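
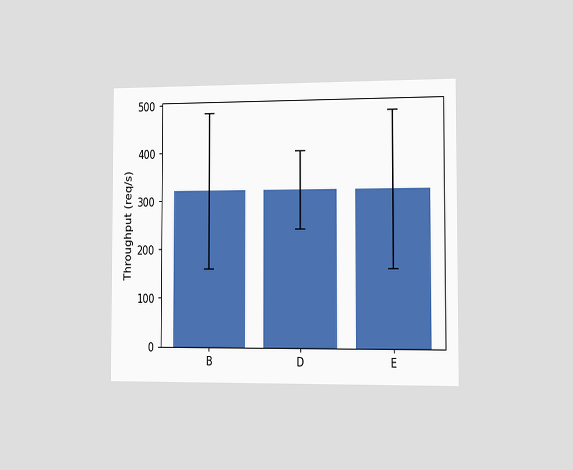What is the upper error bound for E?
480req/s

The chart is viewed slightly from the right. The E bar's upper whisker reaches 480req/s.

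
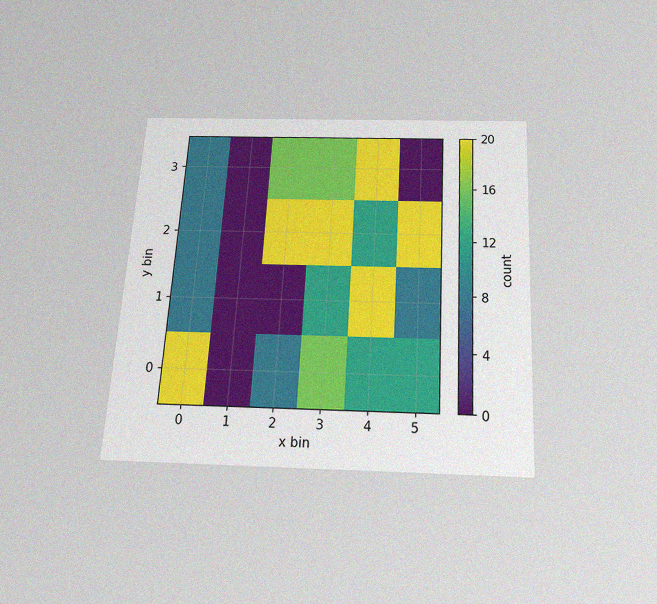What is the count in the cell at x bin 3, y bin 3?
The chart is tilted about 3° clockwise and viewed slightly from below, with some photo noise. Matching the cell (3, 3) against the colorbar gives 16.

16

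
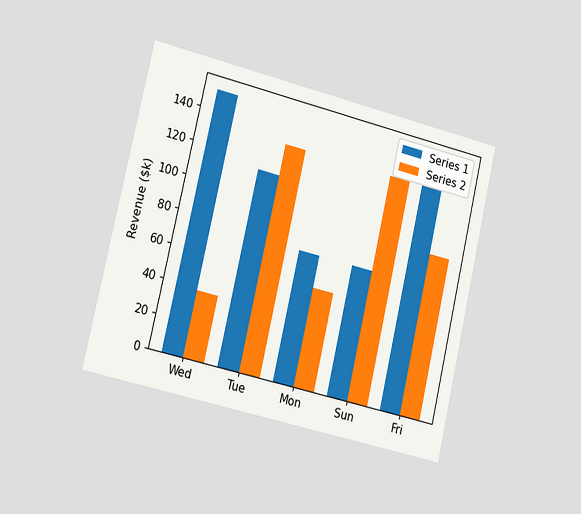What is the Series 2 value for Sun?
The chart is tilted about 13° clockwise and viewed slightly from the left. The Series 2 bar at Sun reaches $133k on the y-axis.

$133k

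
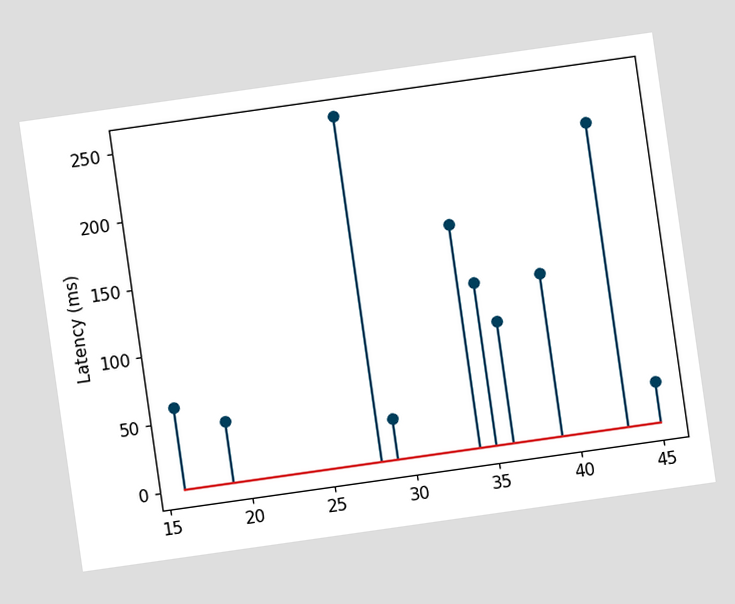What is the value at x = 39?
The chart is tilted about 8° counter-clockwise. The stem at x=39 reaches 120ms.

120ms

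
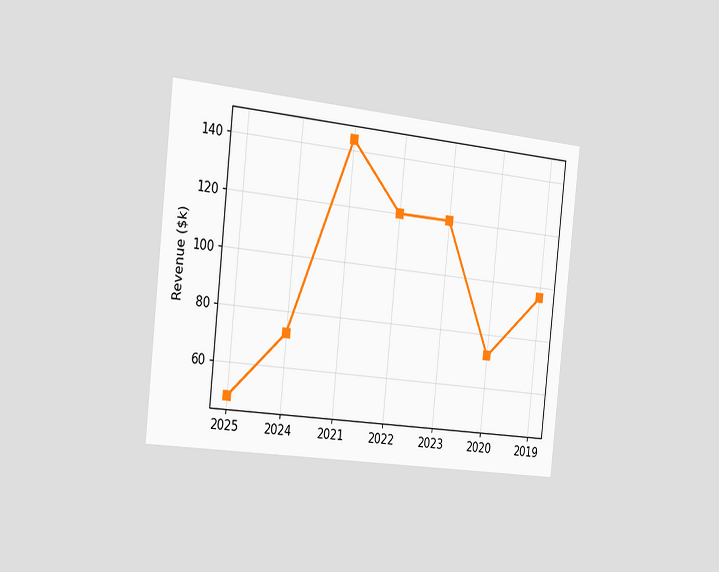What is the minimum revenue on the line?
The chart is tilted about 6° clockwise and viewed slightly from the left. The lowest point is at 2025, and reading across to the y-axis gives $48k.

$48k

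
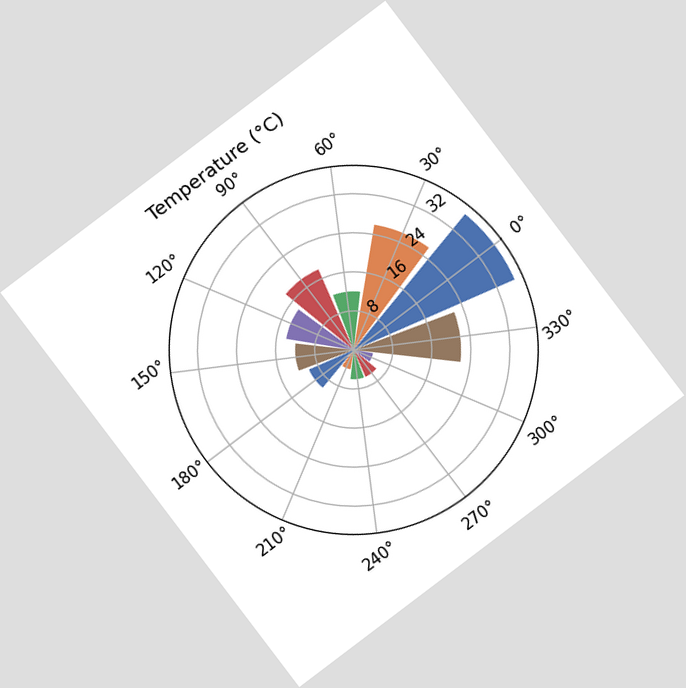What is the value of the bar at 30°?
The chart is tilted about 37° counter-clockwise. The bar at 30° reaches 26°C on the radial axis.

26°C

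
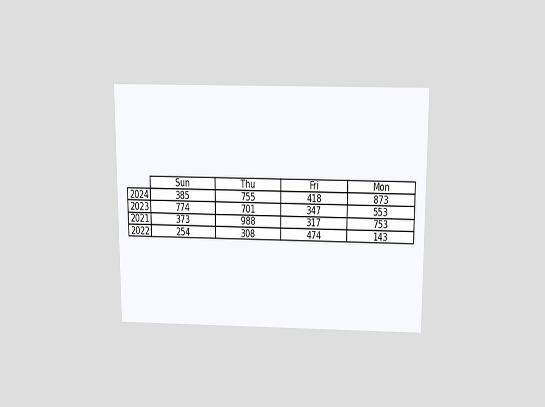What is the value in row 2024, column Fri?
418

The chart is viewed slightly from above. The (2024, Fri) cell reads 418.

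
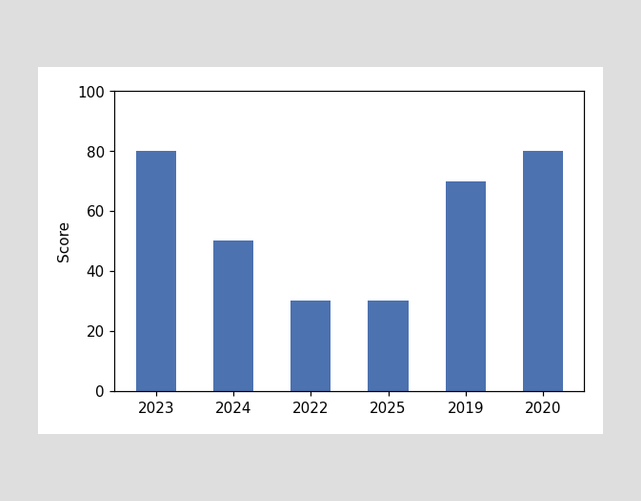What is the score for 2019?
70

Reading along the chart's y-axis, the 2019 bar reaches 70.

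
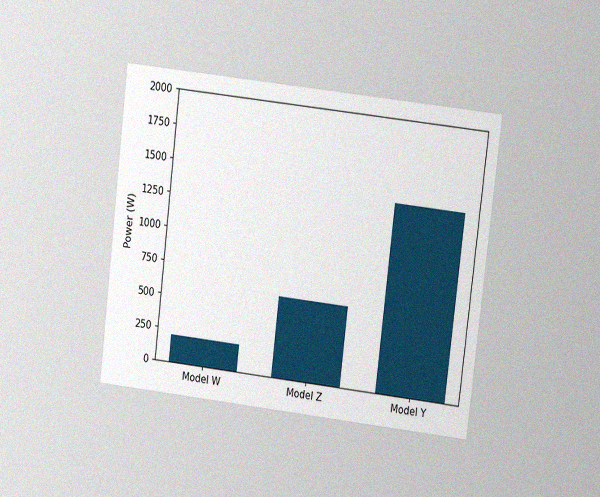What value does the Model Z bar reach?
600W

The chart is tilted about 7° clockwise and viewed at a slight angle, with some photo noise. Reading along the chart's y-axis, the Model Z bar reaches 600W.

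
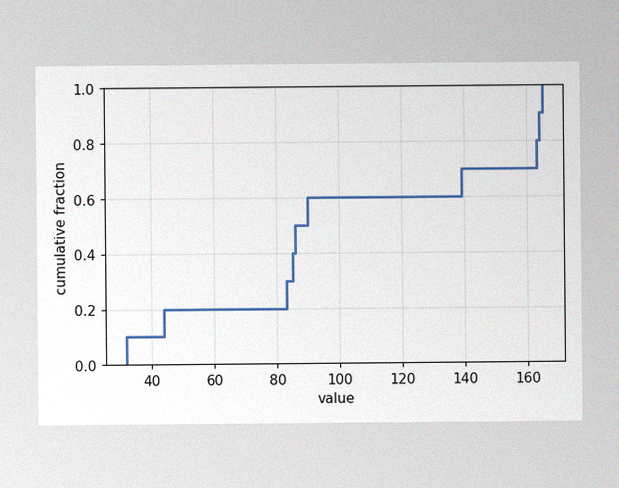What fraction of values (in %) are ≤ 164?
The image has some photo noise and uneven lighting. At x=164 the ECDF step is at 90%.

90%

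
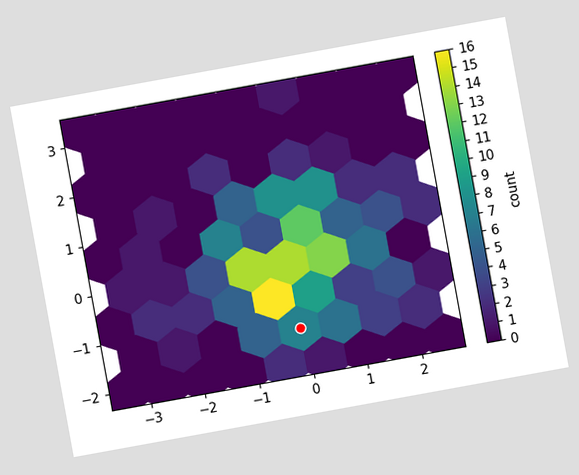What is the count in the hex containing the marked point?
The chart is tilted about 10° counter-clockwise. The marked hex reads 7 on the colorbar.

7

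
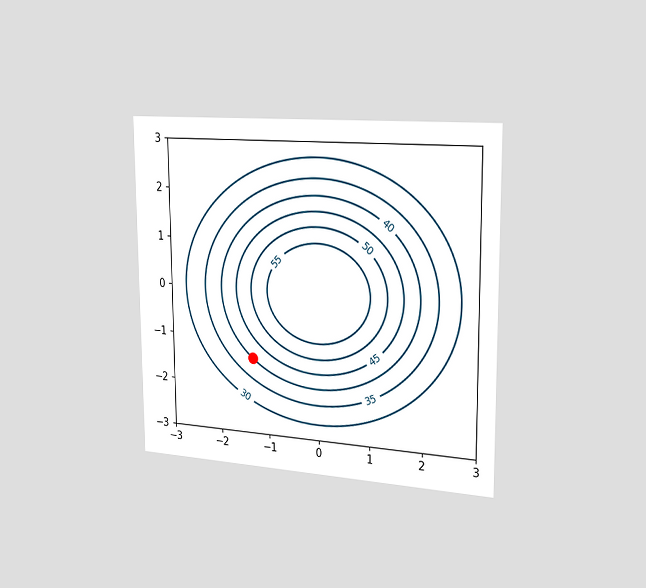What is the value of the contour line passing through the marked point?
The chart is viewed slightly from the right. The marked point sits on the contour labelled 40.

40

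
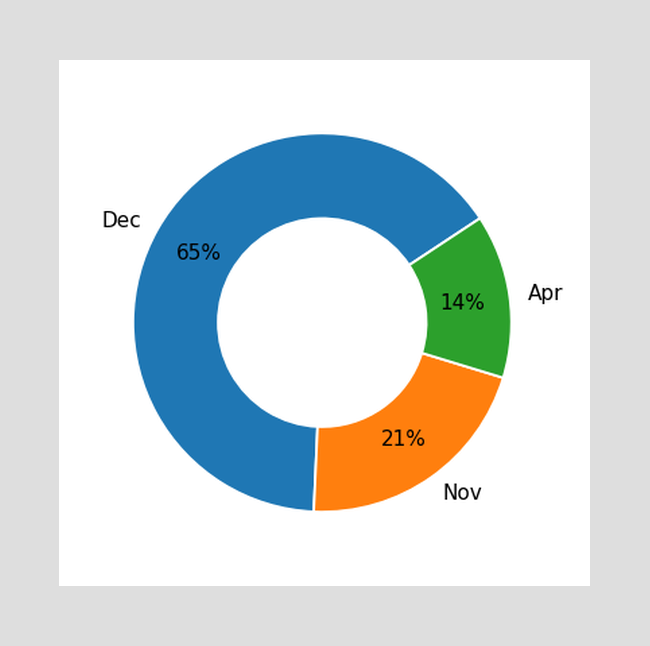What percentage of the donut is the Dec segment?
The Dec segment takes up 65% of the ring.

65%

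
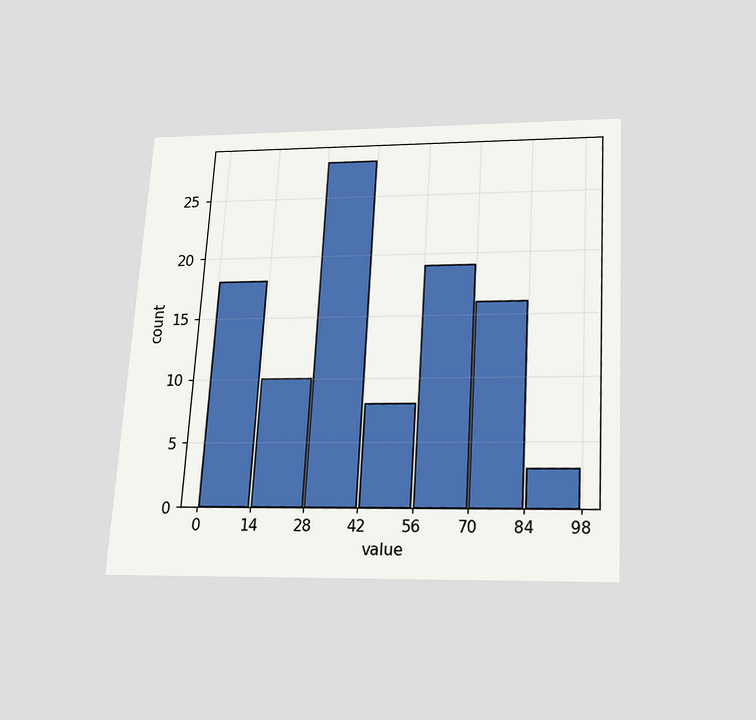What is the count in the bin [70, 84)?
16

The chart is tilted about 3° clockwise and viewed slightly from below. The [70, 84) bin has height 16.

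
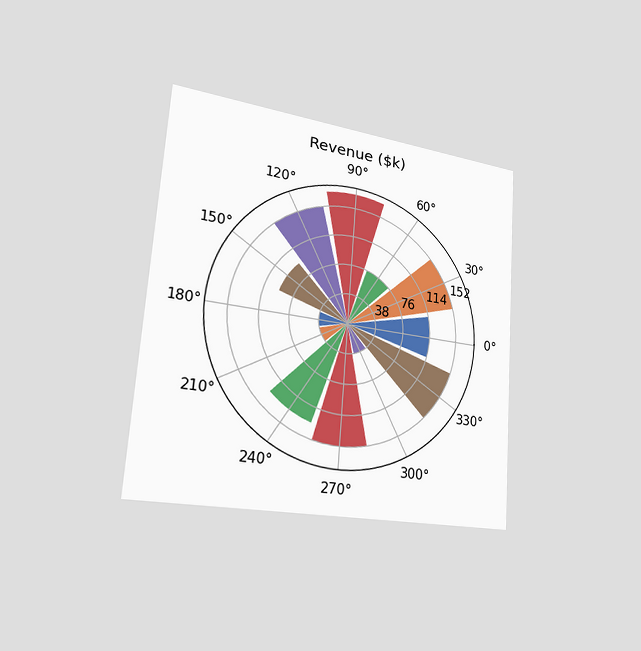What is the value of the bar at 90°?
The chart is tilted about 4° clockwise and viewed slightly from the left. The bar at 90° reaches $171k on the radial axis.

$171k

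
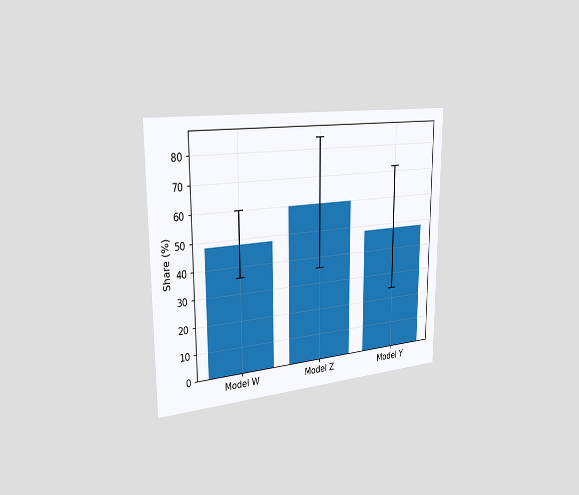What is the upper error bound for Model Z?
The chart is viewed slightly from the left. The Model Z bar's upper whisker reaches 84%.

84%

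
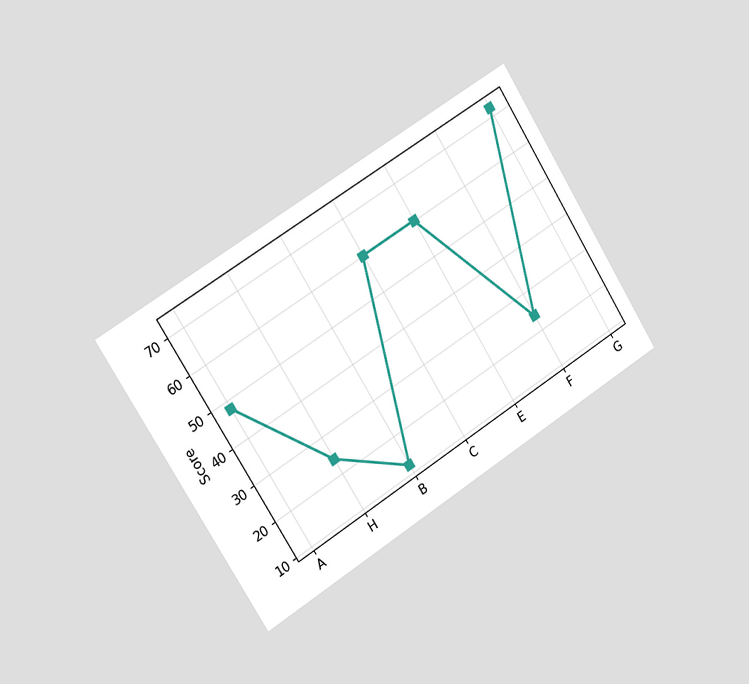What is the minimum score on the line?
The chart is tilted about 32° counter-clockwise and viewed slightly from the left. The lowest point is at B, and reading across to the y-axis gives 12.

12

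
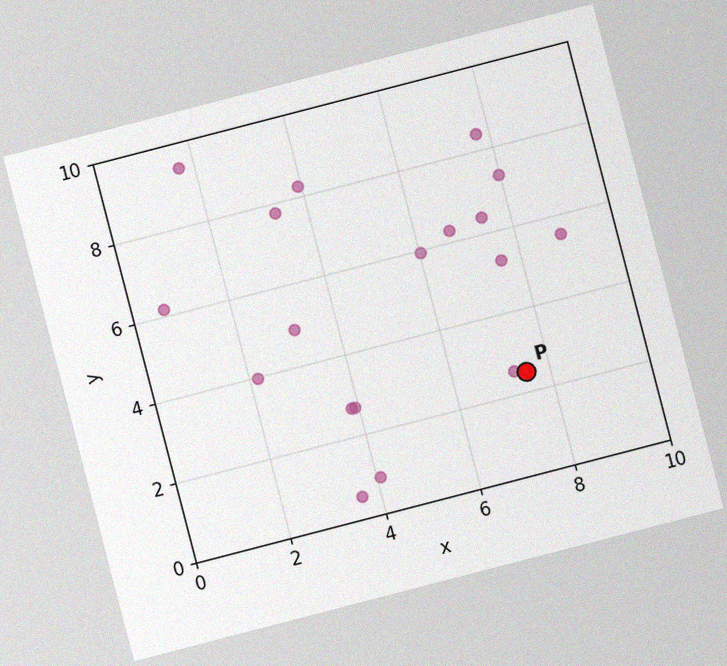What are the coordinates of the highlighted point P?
The chart is tilted about 15° counter-clockwise, with some photo noise. Following the gridlines from P to each axis, P sits at (7.5, 2.5).

(7.5, 2.5)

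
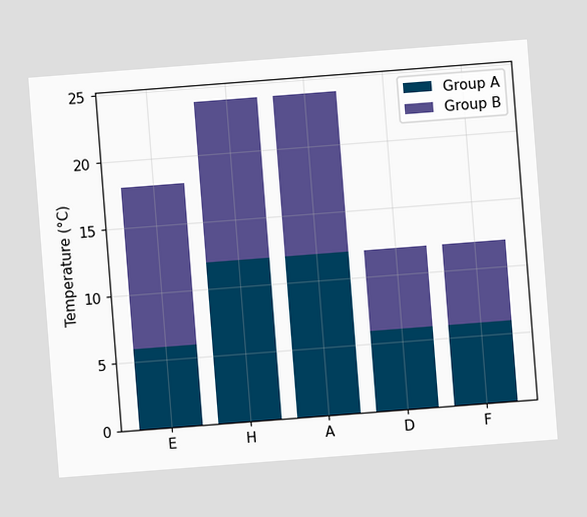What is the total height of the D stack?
12°C

The chart is tilted about 4° counter-clockwise. The D stack's top reaches 12°C on the y-axis.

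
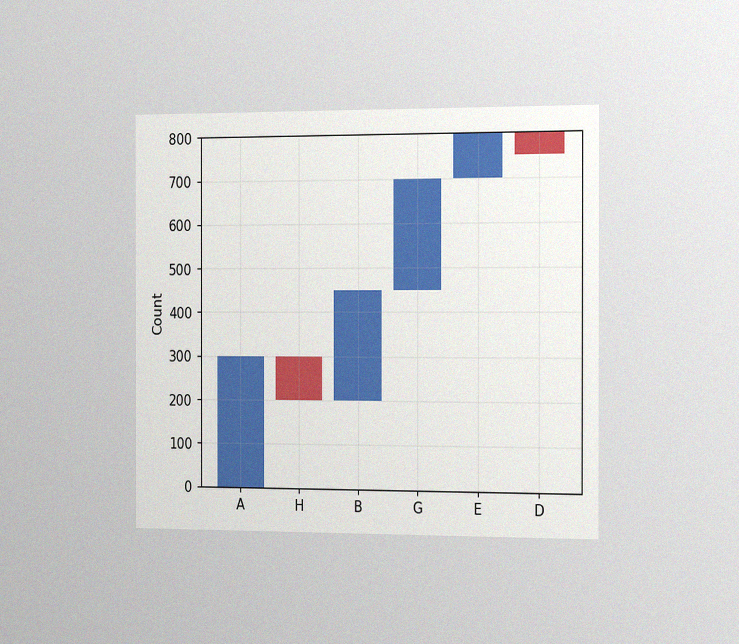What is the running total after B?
The chart is viewed slightly from the right, with some photo noise. After B the running total reaches 450.

450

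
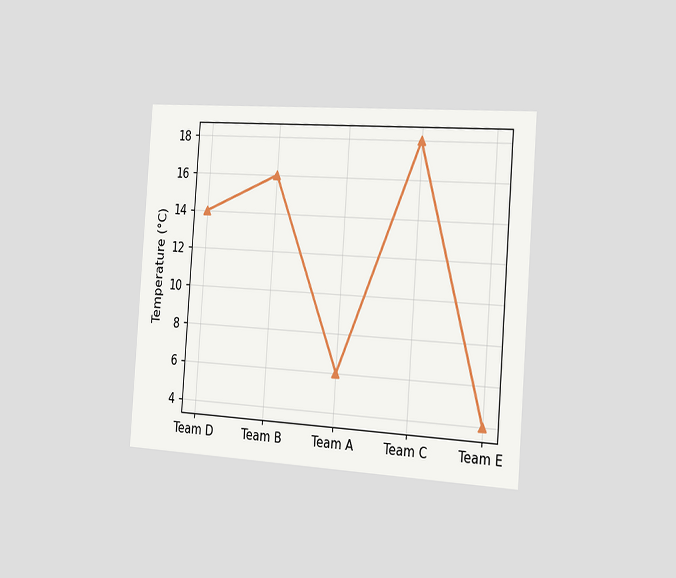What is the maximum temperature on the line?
The chart is tilted about 4° clockwise and viewed slightly from the right. The highest point is at Team C, and reading across to the y-axis gives 18°C.

18°C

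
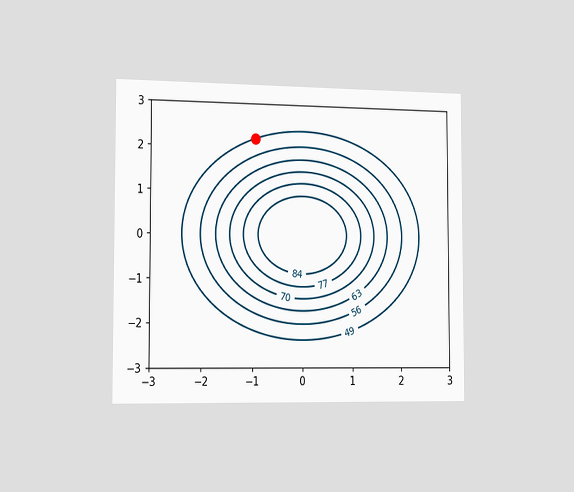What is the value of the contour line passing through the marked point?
The chart is viewed slightly from the left. The marked point sits on the contour labelled 49.

49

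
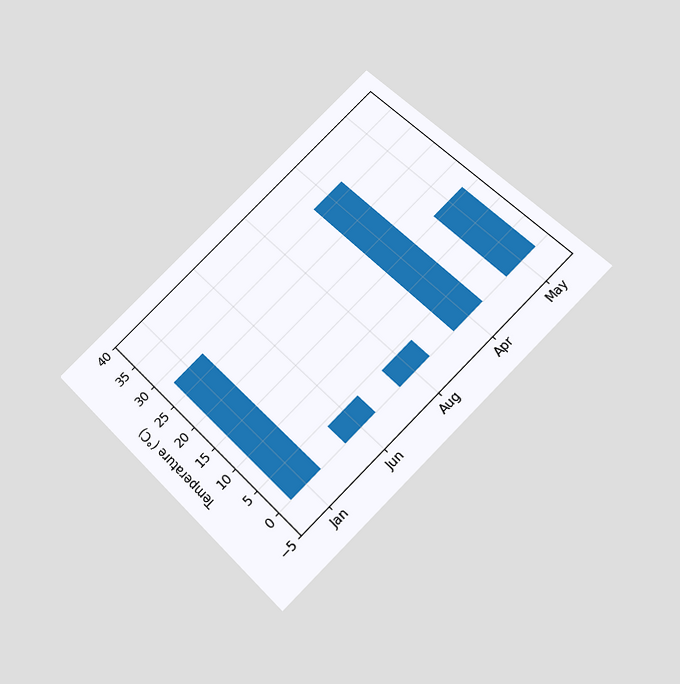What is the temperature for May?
16°C

The chart is tilted about 45° counter-clockwise and viewed slightly from below. Reading along the chart's y-axis, the May bar reaches 16°C.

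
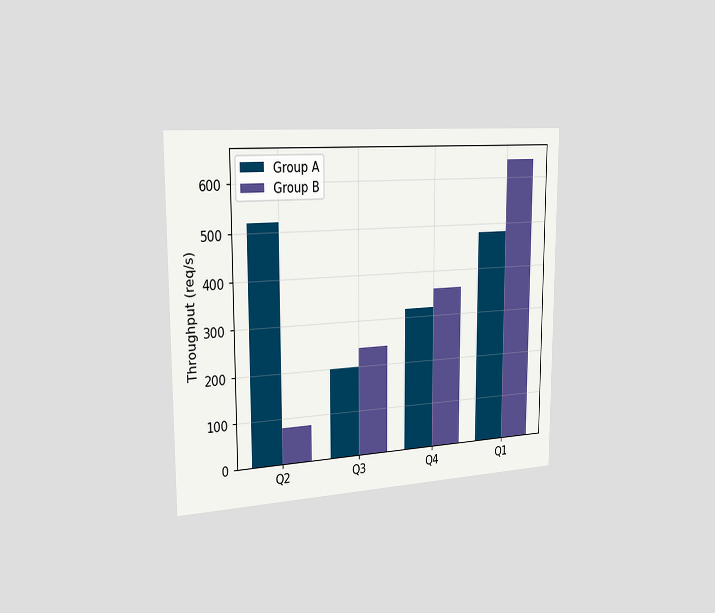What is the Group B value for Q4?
The chart is viewed slightly from the left. The Group B bar at Q4 reaches 360req/s on the y-axis.

360req/s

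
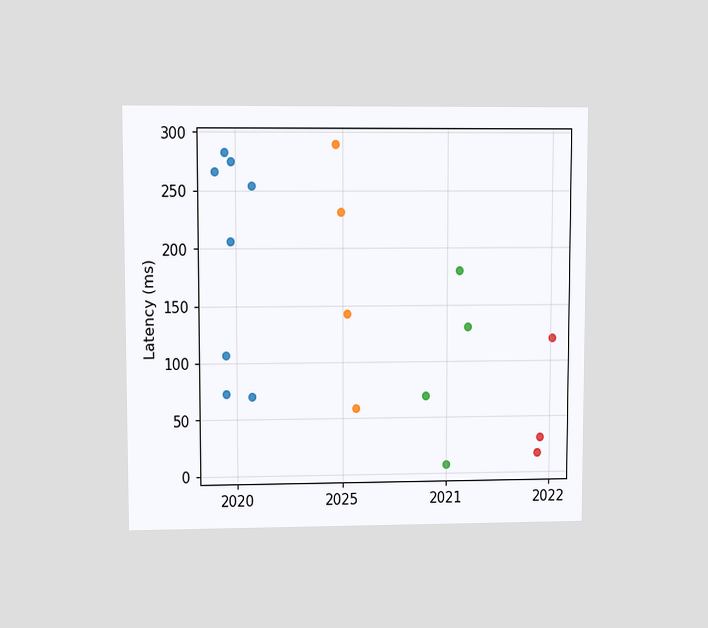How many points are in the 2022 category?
The chart is viewed at a slight angle. Counting the markers in the 2022 column gives 3.

3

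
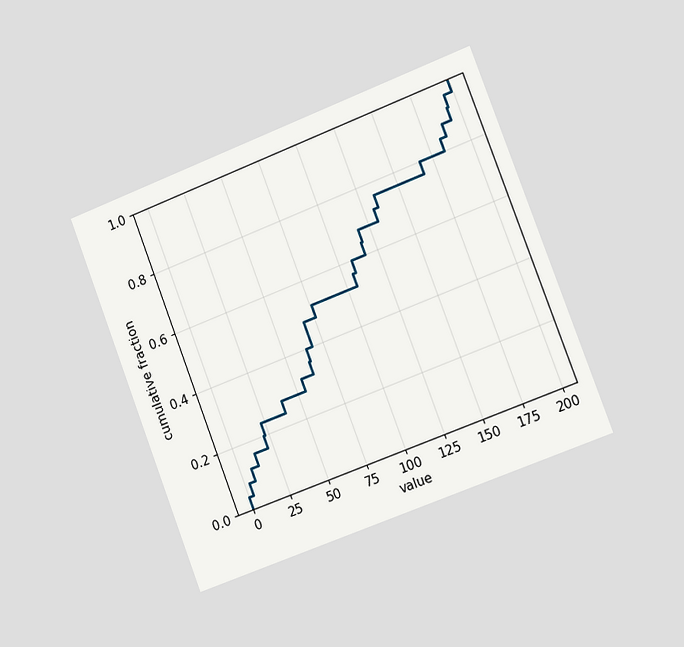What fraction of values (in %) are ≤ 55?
32%

The chart is tilted about 21° counter-clockwise and viewed slightly from the right. At x=55 the ECDF step is at 32%.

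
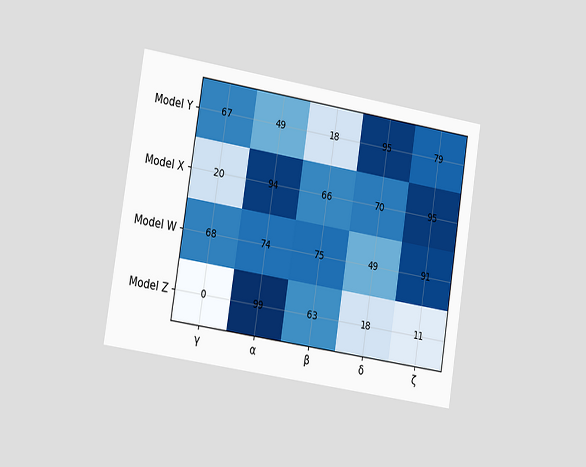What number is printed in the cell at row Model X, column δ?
70

The chart is tilted about 9° clockwise and viewed slightly from the left. The (Model X, δ) cell reads 70.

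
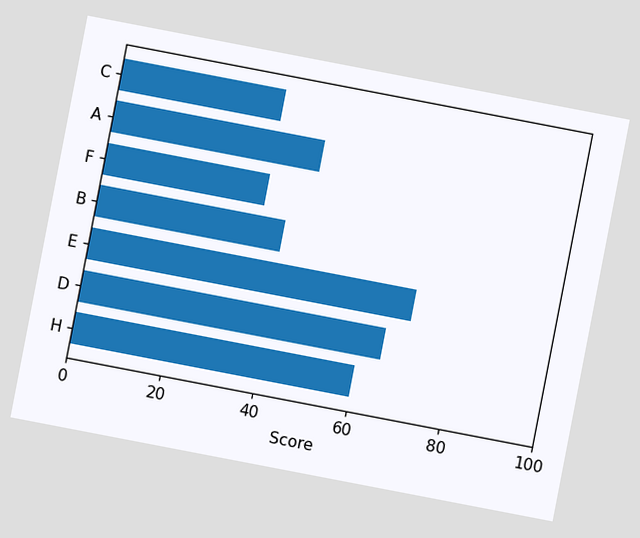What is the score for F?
35

The chart is tilted about 11° clockwise. Reading along the chart's x-axis, the F bar reaches 35.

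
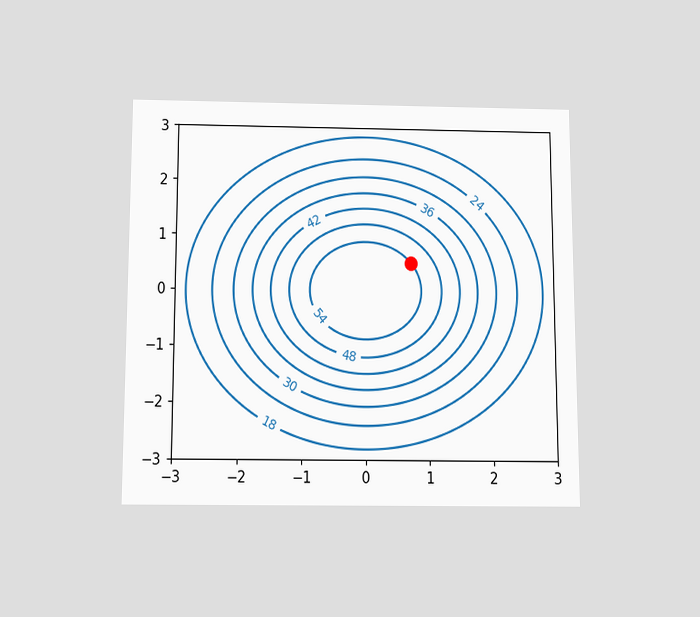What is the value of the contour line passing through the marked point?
54

The chart is viewed slightly from below. The marked point sits on the contour labelled 54.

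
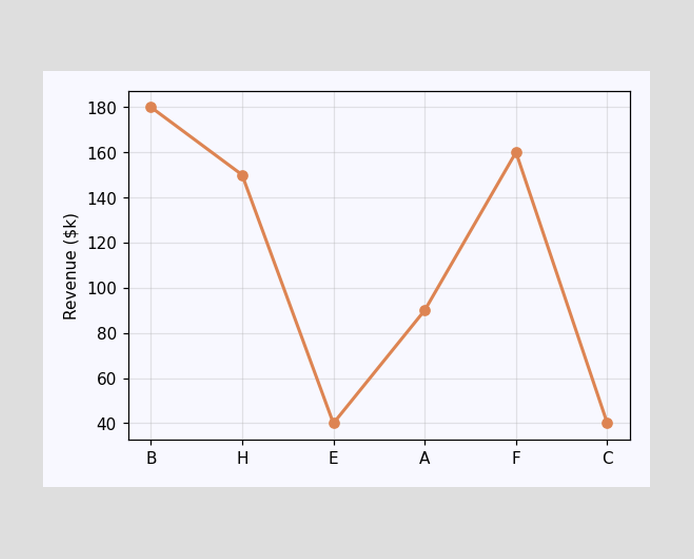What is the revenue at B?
At B, the line is at $180k.

$180k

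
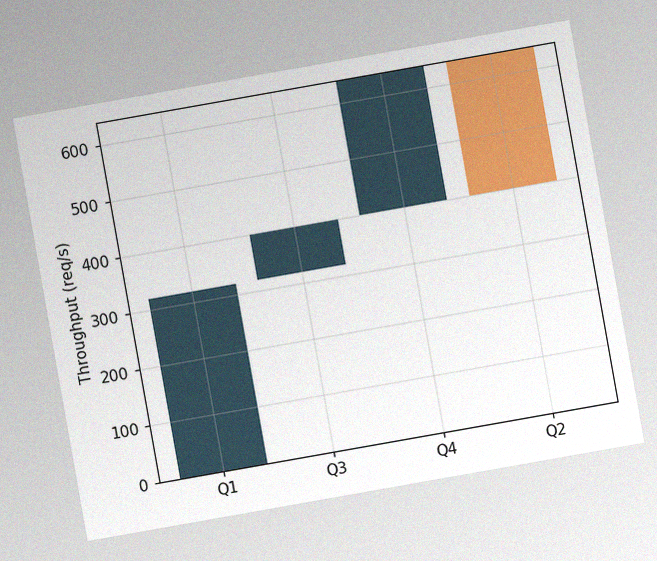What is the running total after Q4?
640req/s

The chart is tilted about 10° counter-clockwise, with some photo noise. After Q4 the running total reaches 640req/s.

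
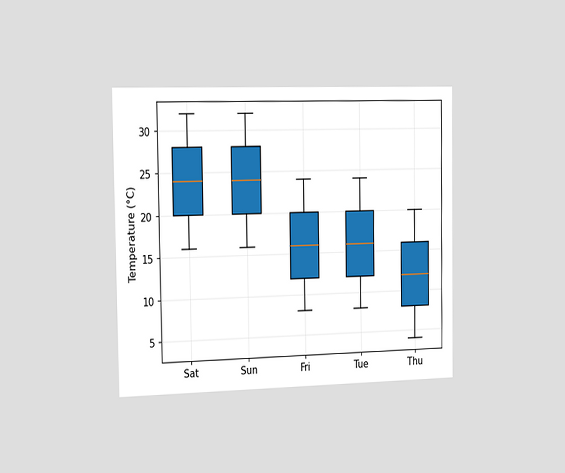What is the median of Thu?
The chart is viewed slightly from the left. The median line in the Thu box sits at 12°C.

12°C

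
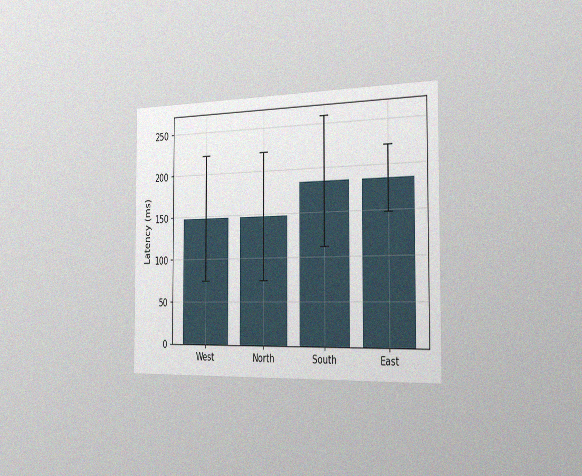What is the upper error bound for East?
The chart is viewed slightly from the right, with some photo noise. The East bar's upper whisker reaches 222ms.

222ms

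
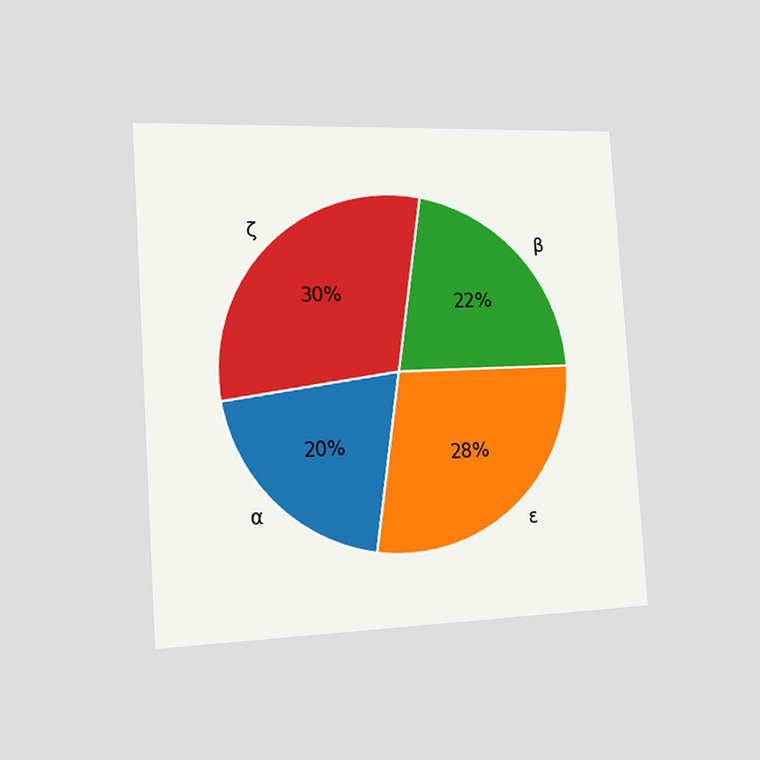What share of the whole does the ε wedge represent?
28%

The chart is tilted about 4° counter-clockwise and viewed slightly from the left. The ε slice takes up 28% of the pie.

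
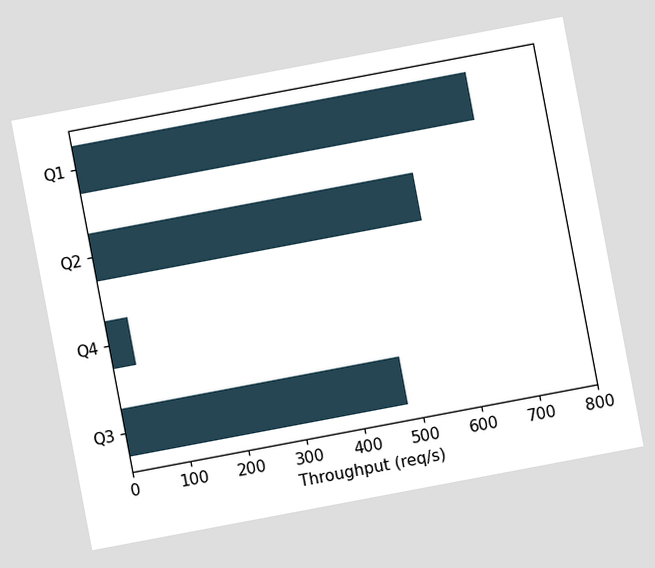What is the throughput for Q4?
40req/s

The chart is tilted about 11° counter-clockwise. Reading along the chart's x-axis, the Q4 bar reaches 40req/s.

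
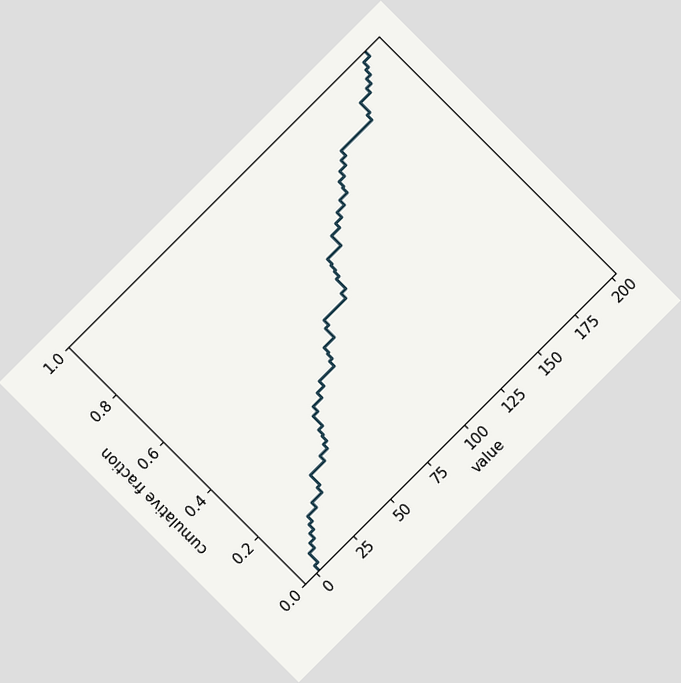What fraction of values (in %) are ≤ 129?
The chart is tilted about 45° counter-clockwise. At x=129 the ECDF step is at 72%.

72%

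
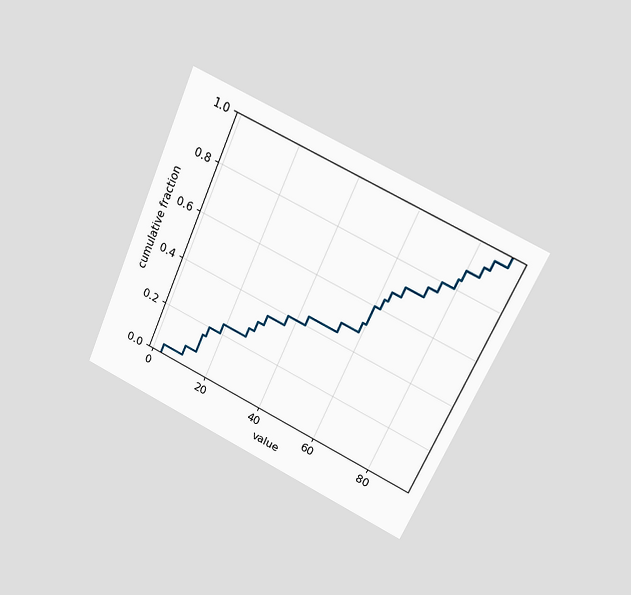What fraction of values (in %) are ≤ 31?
36%

The chart is tilted about 24° clockwise and viewed at a slight angle. At x=31 the ECDF step is at 36%.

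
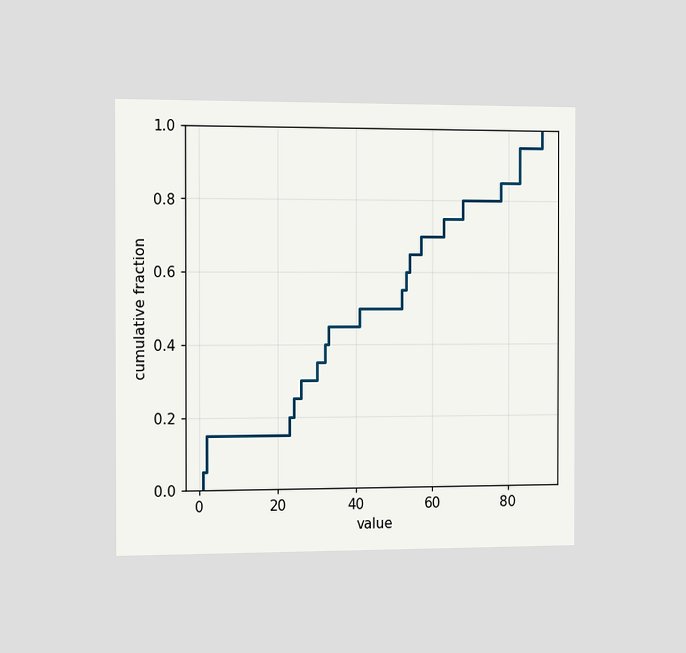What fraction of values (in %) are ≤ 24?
25%

The chart is viewed slightly from the left. At x=24 the ECDF step is at 25%.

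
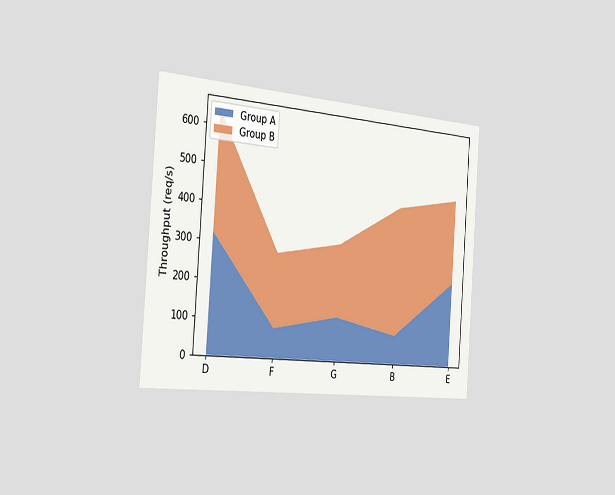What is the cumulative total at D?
The chart is tilted about 4° clockwise and viewed slightly from the left. The stacked total at D reaches 640req/s.

640req/s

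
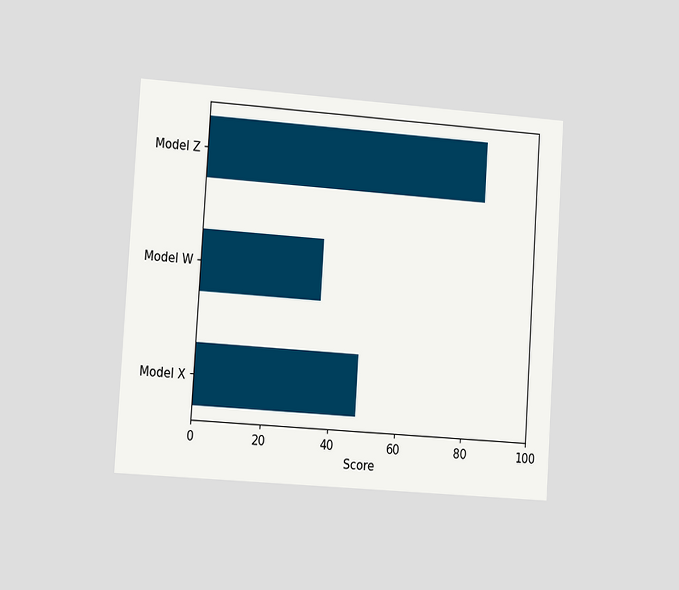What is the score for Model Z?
The chart is tilted about 4° clockwise and viewed slightly from the left. Reading along the chart's x-axis, the Model Z bar reaches 84.

84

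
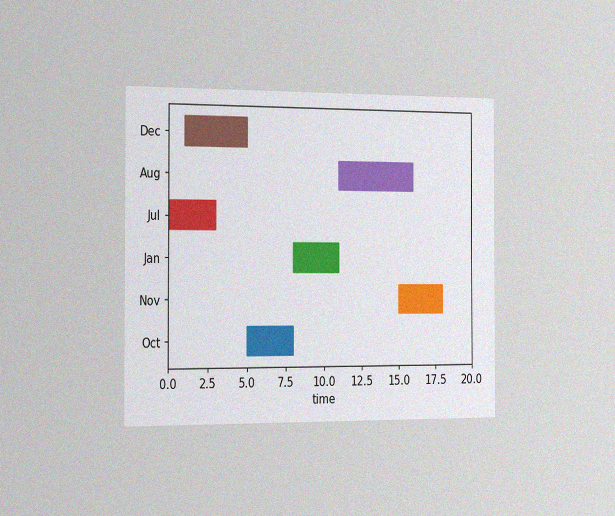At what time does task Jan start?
The chart is viewed slightly from the left, with some photo noise. The Jan bar begins at t=8.

8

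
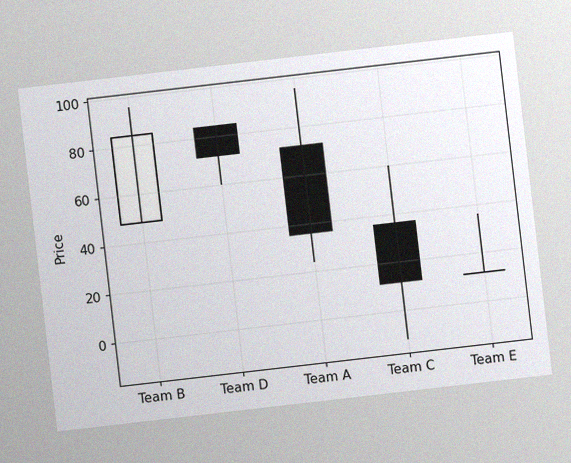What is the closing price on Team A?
The chart is tilted about 7° counter-clockwise, with some photo noise. The Team A candle closes at 36.

36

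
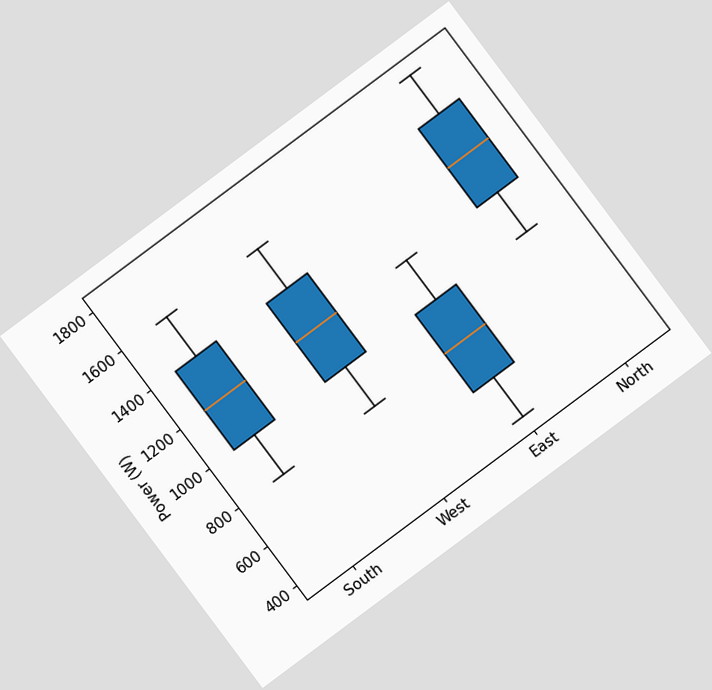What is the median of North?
1400W

The chart is tilted about 37° counter-clockwise. The median line in the North box sits at 1400W.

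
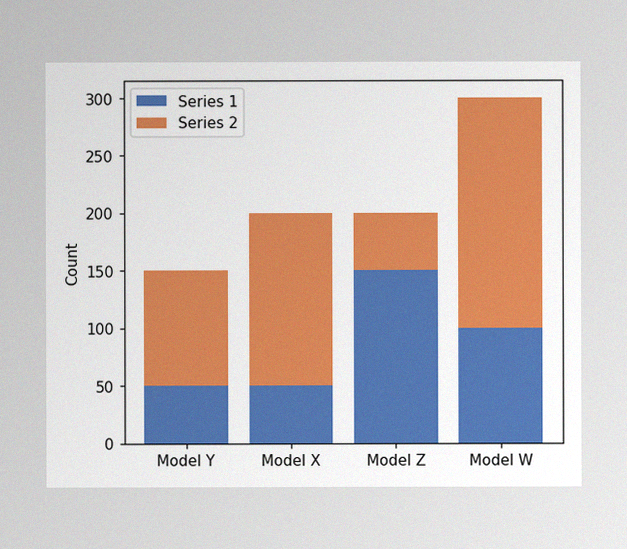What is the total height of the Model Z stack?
200

The image has some photo noise and uneven lighting. The Model Z stack's top reaches 200 on the y-axis.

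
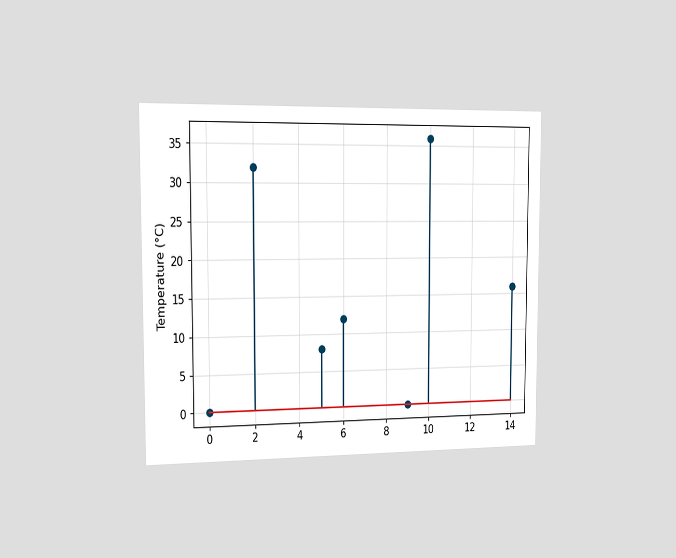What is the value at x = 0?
0°C

The chart is viewed slightly from the left. The stem at x=0 reaches 0°C.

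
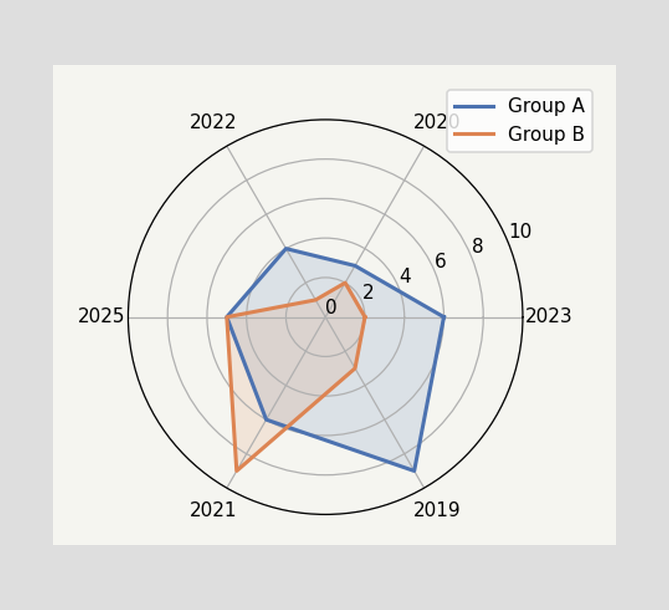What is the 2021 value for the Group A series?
6

On the 2021 axis, Group A reaches 6.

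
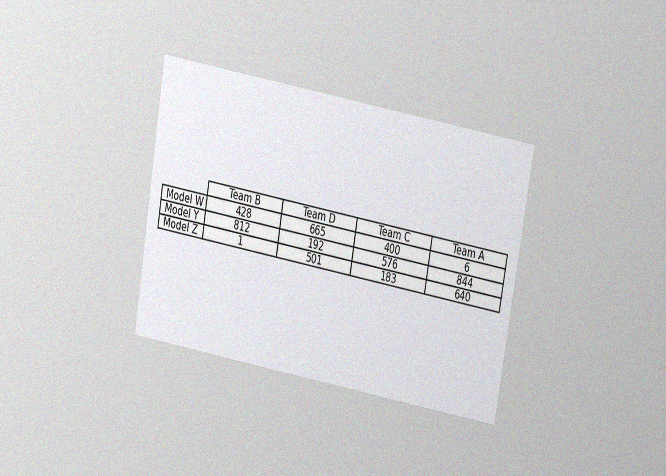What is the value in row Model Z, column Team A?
640

The chart is tilted about 10° clockwise and viewed slightly from above, with some photo noise. The (Model Z, Team A) cell reads 640.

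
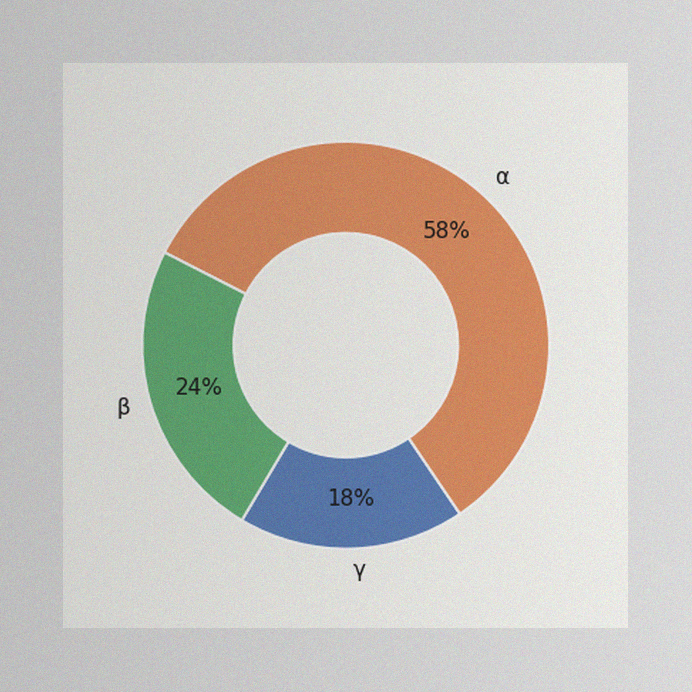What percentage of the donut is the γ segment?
18%

The image has some photo noise and uneven lighting. The γ segment takes up 18% of the ring.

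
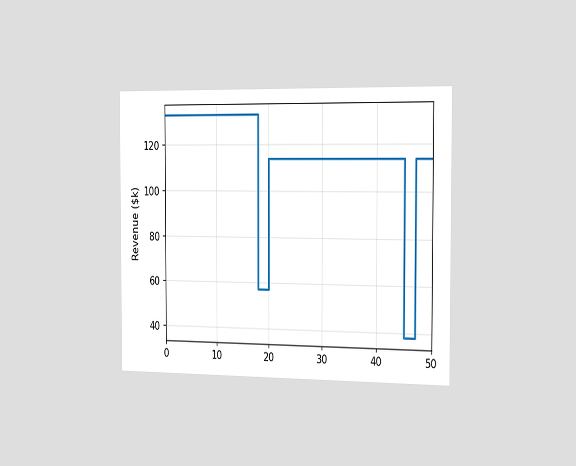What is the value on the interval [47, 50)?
$114k

The chart is viewed slightly from the right. On [47, 50) the step sits at $114k.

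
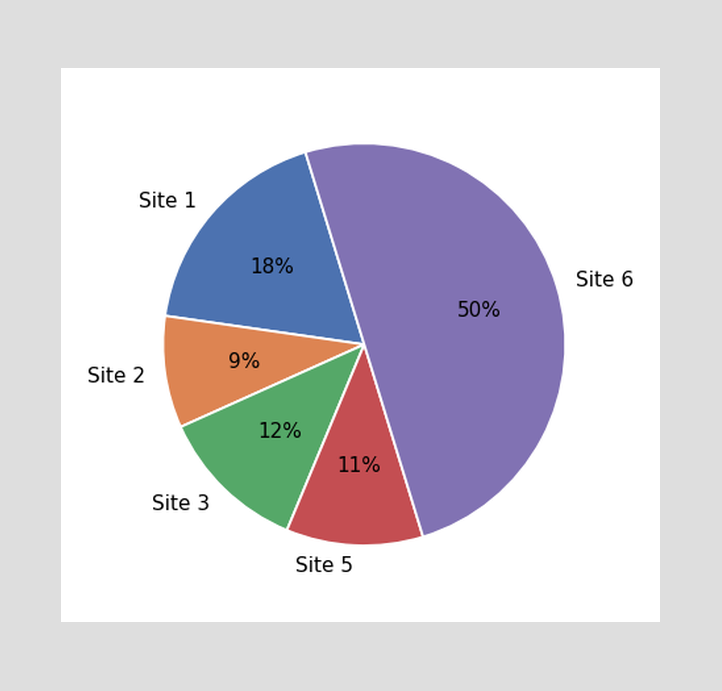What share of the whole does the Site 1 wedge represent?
18%

The Site 1 slice takes up 18% of the pie.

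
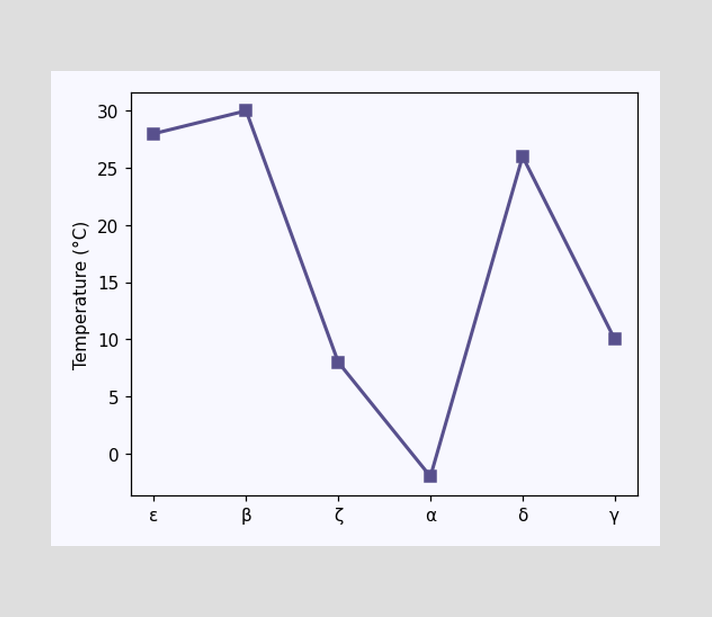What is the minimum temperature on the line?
The lowest point is at α, and reading across to the y-axis gives -2°C.

-2°C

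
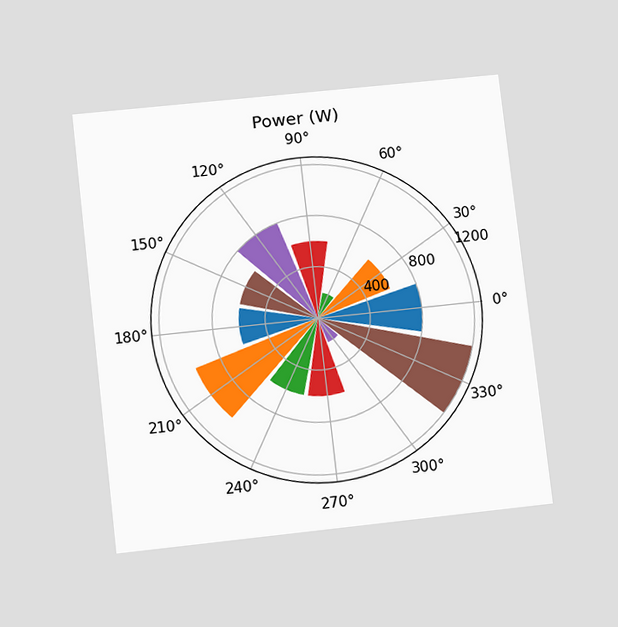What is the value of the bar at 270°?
600W

The chart is tilted about 6° counter-clockwise and viewed slightly from below. The bar at 270° reaches 600W on the radial axis.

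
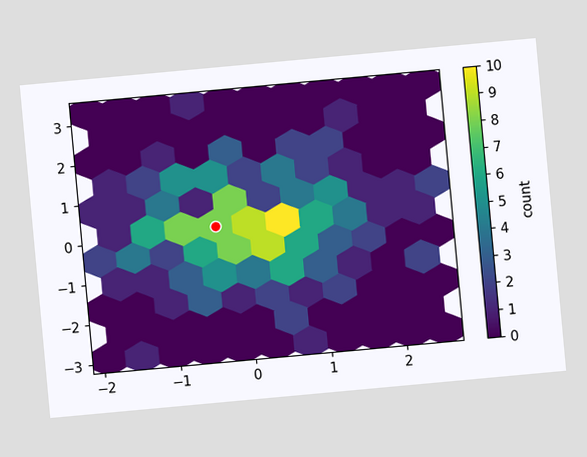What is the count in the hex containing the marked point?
The chart is tilted about 5° counter-clockwise. The marked hex reads 8 on the colorbar.

8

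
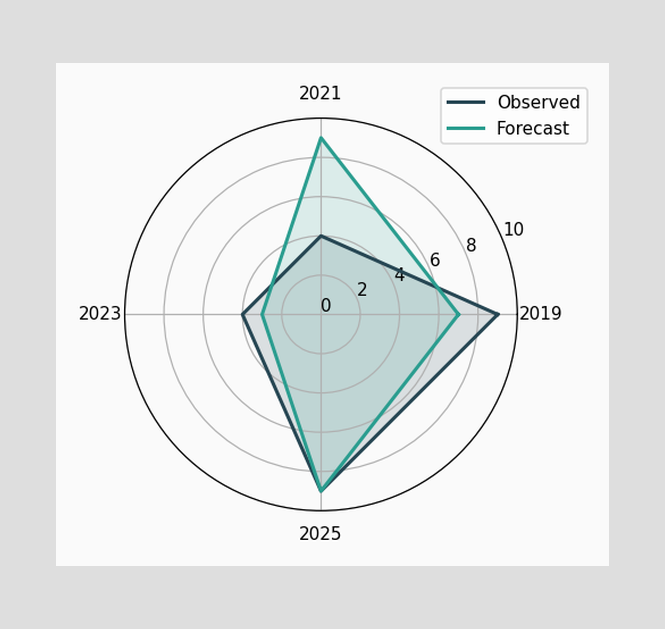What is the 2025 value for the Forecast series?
On the 2025 axis, Forecast reaches 9.

9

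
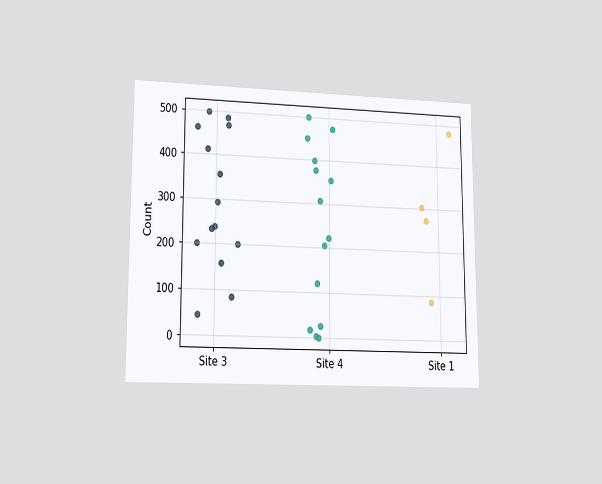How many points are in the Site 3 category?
14

The chart is viewed at a slight angle. Counting the markers in the Site 3 column gives 14.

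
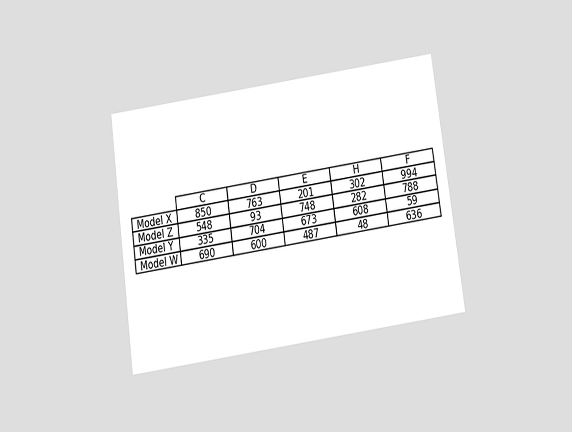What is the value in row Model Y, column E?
673

The chart is tilted about 8° counter-clockwise and viewed slightly from below. The (Model Y, E) cell reads 673.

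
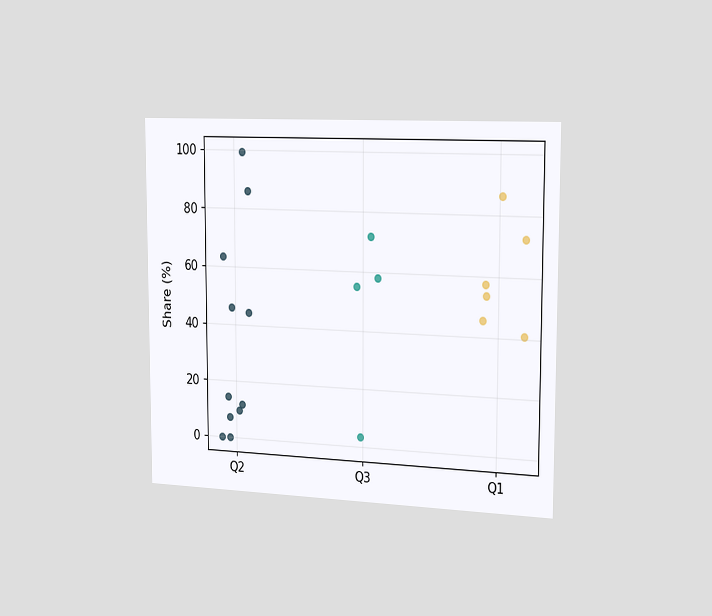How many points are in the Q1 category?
6

The chart is viewed slightly from the right. Counting the markers in the Q1 column gives 6.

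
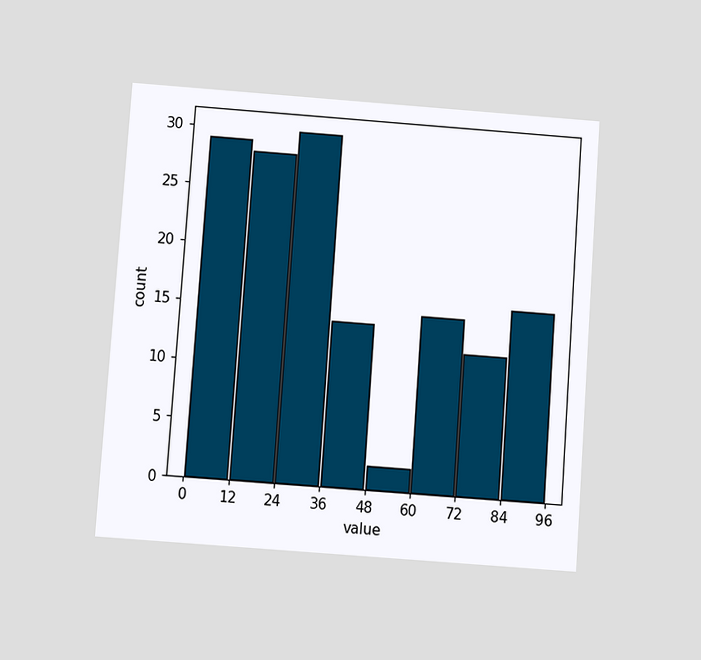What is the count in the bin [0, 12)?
29

The chart is tilted about 4° clockwise and viewed slightly from below. The [0, 12) bin has height 29.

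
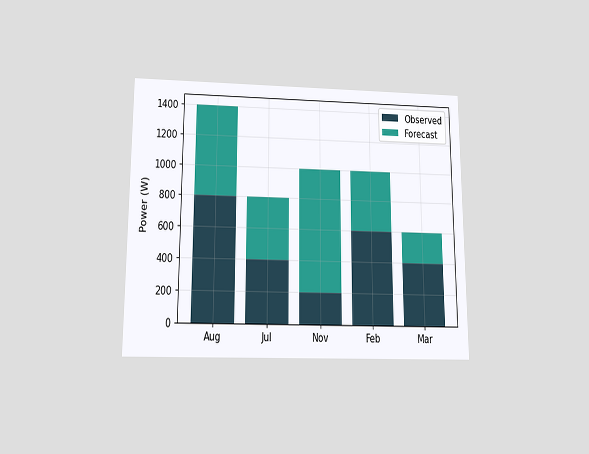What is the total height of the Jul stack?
The chart is viewed slightly from below. The Jul stack's top reaches 800W on the y-axis.

800W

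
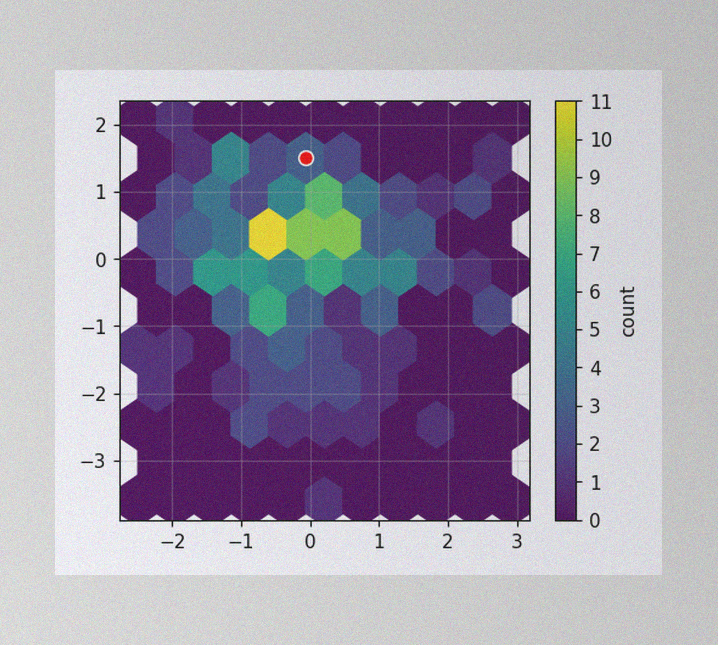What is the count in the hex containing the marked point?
The image has some photo noise and uneven lighting. The marked hex reads 3 on the colorbar.

3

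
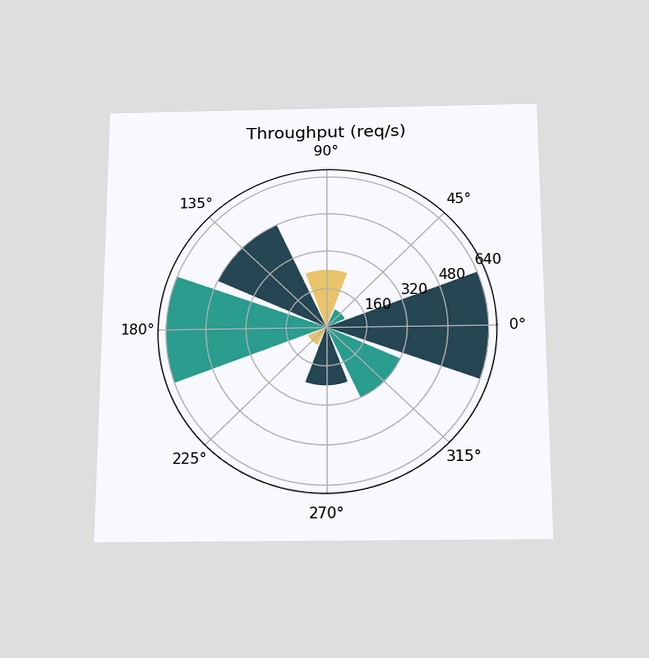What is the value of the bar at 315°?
The chart is viewed slightly from below. The bar at 315° reaches 320req/s on the radial axis.

320req/s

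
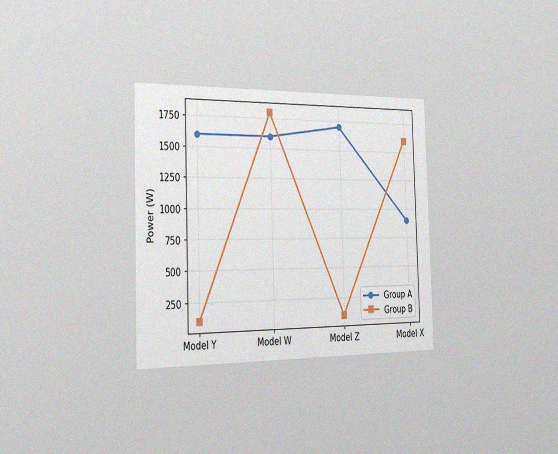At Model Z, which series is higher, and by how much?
The chart is viewed slightly from the left, with some photo noise. At Model Z, Group A sits above the other line by 1600W.

Group A, by 1600W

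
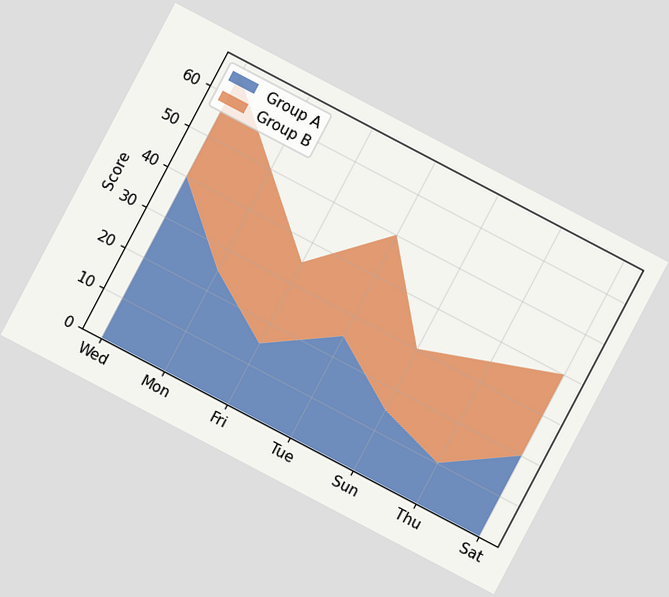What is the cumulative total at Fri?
35

The chart is tilted about 28° clockwise. The stacked total at Fri reaches 35.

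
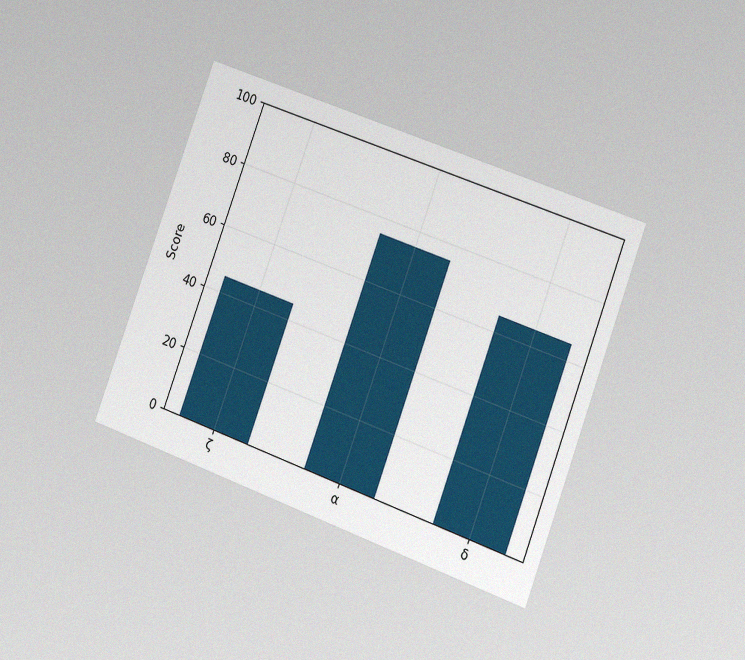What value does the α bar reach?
The chart is tilted about 20° clockwise and viewed slightly from the right, with some photo noise. Reading along the chart's y-axis, the α bar reaches 75.

75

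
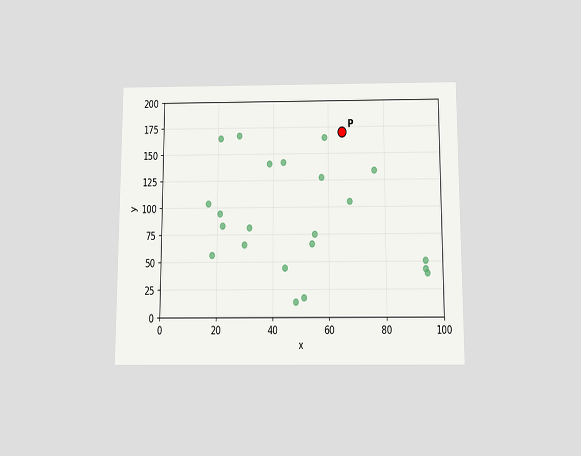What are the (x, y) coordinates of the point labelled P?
The chart is viewed slightly from below. Following the gridlines from P to each axis, P sits at (65, 170).

(65, 170)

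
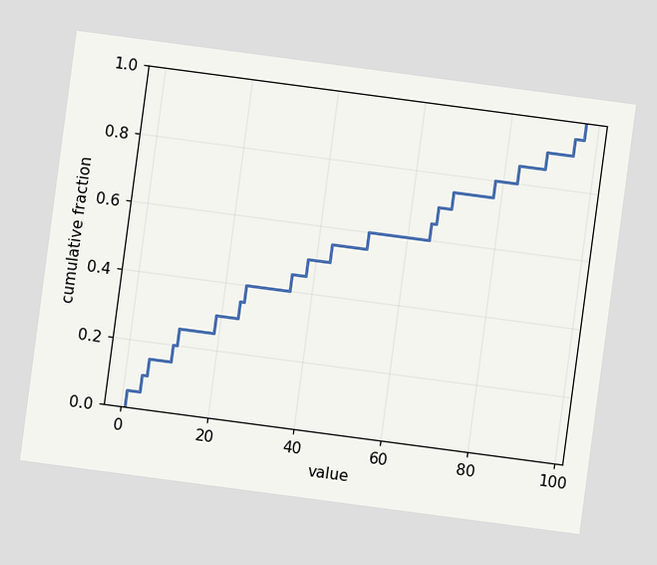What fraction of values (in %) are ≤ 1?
5%

The chart is tilted about 8° clockwise. At x=1 the ECDF step is at 5%.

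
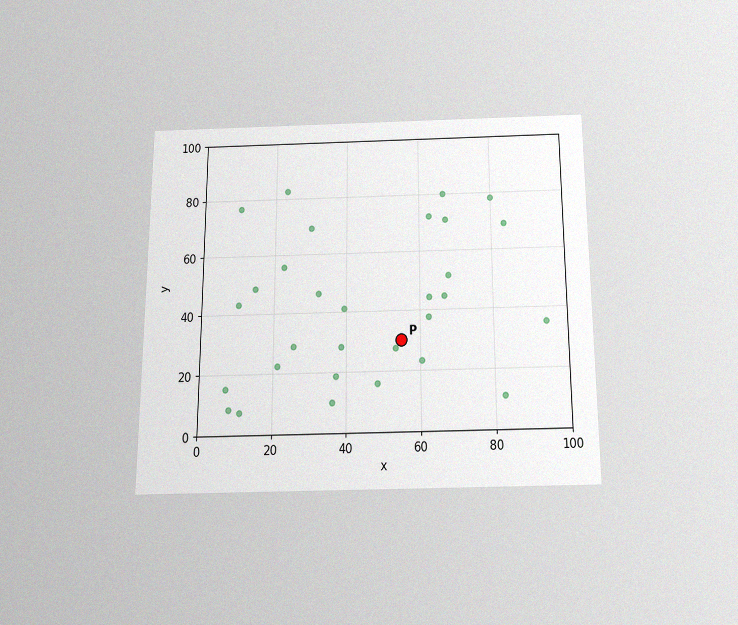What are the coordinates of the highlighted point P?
The chart is viewed slightly from below, with some photo noise. Following the gridlines from P to each axis, P sits at (55, 30).

(55, 30)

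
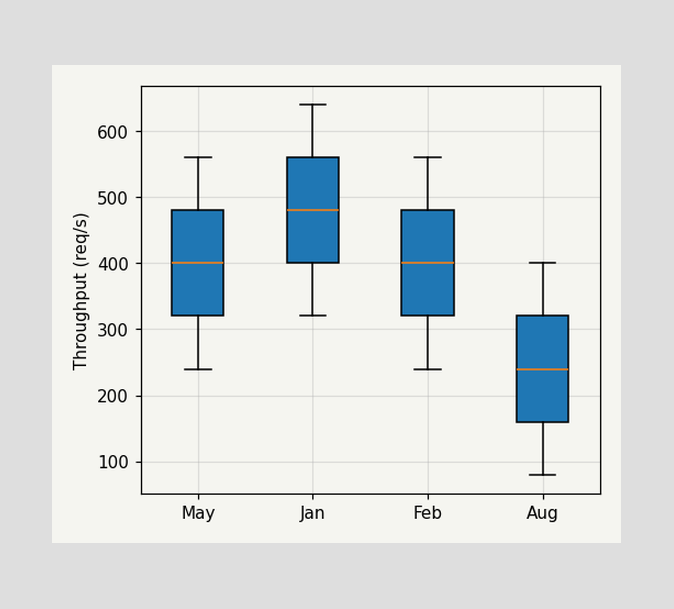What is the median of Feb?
The median line in the Feb box sits at 400req/s.

400req/s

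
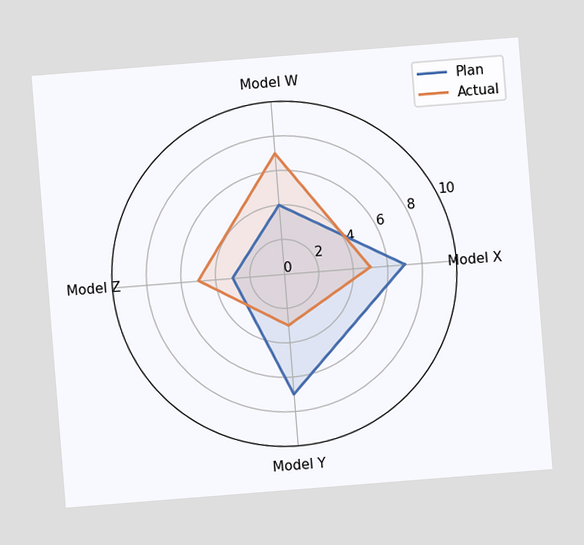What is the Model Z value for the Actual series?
The chart is tilted about 5° counter-clockwise. On the Model Z axis, Actual reaches 5.

5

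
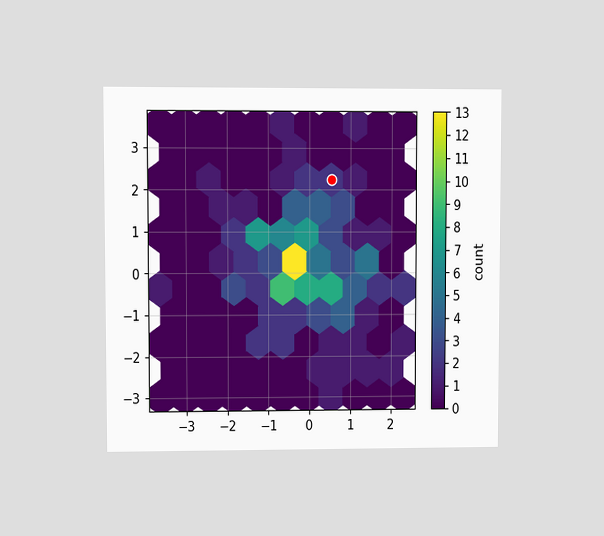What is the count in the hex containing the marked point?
The chart is viewed at a slight angle. The marked hex reads 2 on the colorbar.

2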